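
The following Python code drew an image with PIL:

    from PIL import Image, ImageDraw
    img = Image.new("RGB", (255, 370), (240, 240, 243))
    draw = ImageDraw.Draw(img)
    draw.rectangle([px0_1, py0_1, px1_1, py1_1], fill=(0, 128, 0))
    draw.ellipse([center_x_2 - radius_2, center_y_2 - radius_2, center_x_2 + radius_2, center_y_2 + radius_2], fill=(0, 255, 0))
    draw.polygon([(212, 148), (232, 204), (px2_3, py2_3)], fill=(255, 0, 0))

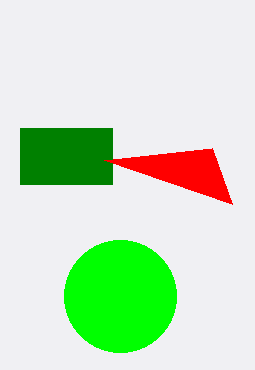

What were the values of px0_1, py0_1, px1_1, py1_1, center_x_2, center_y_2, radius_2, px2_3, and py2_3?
px0_1 = 20
py0_1 = 128
px1_1 = 112
py1_1 = 184
center_x_2 = 120
center_y_2 = 296
radius_2 = 56
px2_3 = 104
py2_3 = 160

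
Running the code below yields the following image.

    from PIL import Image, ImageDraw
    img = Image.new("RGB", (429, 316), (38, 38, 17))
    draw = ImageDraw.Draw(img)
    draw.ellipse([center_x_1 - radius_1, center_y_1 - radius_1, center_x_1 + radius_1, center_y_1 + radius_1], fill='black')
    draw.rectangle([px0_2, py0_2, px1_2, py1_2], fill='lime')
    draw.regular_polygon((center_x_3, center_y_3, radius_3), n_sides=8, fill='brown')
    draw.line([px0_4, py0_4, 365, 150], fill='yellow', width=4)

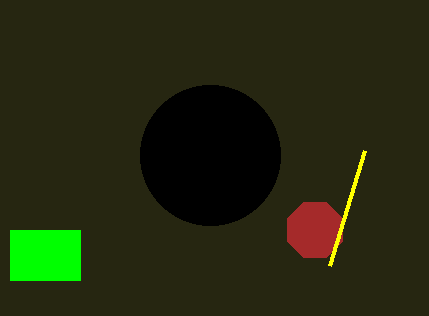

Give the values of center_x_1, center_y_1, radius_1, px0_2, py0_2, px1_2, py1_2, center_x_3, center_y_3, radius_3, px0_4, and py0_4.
center_x_1 = 210
center_y_1 = 155
radius_1 = 70
px0_2 = 10
py0_2 = 230
px1_2 = 80
py1_2 = 280
center_x_3 = 315
center_y_3 = 230
radius_3 = 30
px0_4 = 330
py0_4 = 265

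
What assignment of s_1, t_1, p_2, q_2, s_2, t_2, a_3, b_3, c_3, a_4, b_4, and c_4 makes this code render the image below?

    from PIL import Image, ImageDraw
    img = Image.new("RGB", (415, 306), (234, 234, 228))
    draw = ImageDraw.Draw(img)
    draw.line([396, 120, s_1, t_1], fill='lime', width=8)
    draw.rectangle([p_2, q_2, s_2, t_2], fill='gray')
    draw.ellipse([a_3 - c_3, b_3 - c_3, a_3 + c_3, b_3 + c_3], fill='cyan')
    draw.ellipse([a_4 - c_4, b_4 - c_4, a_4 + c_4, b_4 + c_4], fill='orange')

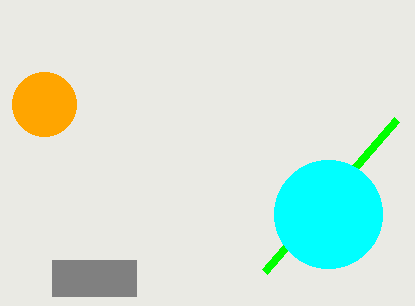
s_1 = 264
t_1 = 272
p_2 = 52
q_2 = 260
s_2 = 136
t_2 = 296
a_3 = 328
b_3 = 214
c_3 = 54
a_4 = 44
b_4 = 104
c_4 = 32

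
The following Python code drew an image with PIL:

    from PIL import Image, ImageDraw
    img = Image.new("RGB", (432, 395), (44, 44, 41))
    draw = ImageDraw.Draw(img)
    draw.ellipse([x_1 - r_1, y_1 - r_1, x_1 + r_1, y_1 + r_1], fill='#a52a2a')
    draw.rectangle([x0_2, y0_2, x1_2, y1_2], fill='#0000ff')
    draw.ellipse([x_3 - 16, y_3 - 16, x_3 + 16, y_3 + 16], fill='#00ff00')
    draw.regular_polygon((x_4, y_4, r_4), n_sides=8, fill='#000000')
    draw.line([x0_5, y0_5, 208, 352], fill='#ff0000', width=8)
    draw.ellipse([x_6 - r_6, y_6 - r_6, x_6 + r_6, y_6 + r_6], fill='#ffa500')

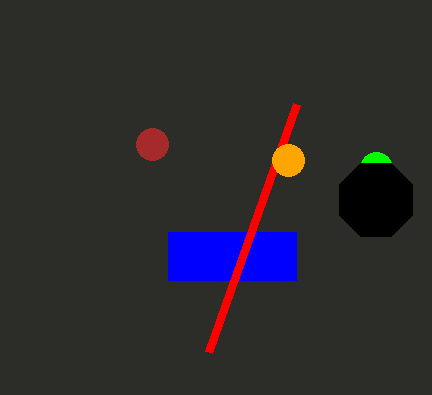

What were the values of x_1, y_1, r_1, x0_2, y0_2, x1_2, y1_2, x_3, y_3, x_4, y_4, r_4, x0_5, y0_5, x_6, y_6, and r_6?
x_1 = 152, y_1 = 144, r_1 = 16, x0_2 = 168, y0_2 = 232, x1_2 = 296, y1_2 = 280, x_3 = 376, y_3 = 168, x_4 = 376, y_4 = 200, r_4 = 40, x0_5 = 296, y0_5 = 104, x_6 = 288, y_6 = 160, r_6 = 16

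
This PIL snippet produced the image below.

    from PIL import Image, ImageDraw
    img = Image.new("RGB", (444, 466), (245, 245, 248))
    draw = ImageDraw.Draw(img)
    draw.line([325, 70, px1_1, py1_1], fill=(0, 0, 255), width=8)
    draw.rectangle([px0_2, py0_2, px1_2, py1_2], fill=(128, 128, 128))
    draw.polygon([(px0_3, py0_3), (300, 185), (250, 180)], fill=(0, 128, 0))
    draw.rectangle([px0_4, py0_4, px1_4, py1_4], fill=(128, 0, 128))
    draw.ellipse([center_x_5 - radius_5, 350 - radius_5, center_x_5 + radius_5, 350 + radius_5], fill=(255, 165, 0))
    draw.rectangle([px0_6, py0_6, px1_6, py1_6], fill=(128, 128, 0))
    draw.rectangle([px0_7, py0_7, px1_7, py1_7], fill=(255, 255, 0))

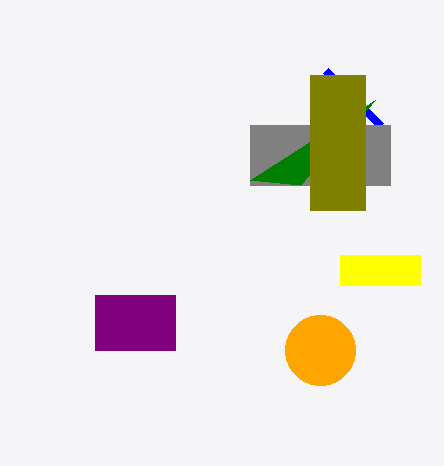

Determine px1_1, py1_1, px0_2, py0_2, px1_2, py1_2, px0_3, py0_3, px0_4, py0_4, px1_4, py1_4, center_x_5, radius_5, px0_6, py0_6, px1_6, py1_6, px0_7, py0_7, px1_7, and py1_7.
px1_1 = 380
py1_1 = 125
px0_2 = 250
py0_2 = 125
px1_2 = 390
py1_2 = 185
px0_3 = 375
py0_3 = 100
px0_4 = 95
py0_4 = 295
px1_4 = 175
py1_4 = 350
center_x_5 = 320
radius_5 = 35
px0_6 = 310
py0_6 = 75
px1_6 = 365
py1_6 = 210
px0_7 = 340
py0_7 = 255
px1_7 = 420
py1_7 = 285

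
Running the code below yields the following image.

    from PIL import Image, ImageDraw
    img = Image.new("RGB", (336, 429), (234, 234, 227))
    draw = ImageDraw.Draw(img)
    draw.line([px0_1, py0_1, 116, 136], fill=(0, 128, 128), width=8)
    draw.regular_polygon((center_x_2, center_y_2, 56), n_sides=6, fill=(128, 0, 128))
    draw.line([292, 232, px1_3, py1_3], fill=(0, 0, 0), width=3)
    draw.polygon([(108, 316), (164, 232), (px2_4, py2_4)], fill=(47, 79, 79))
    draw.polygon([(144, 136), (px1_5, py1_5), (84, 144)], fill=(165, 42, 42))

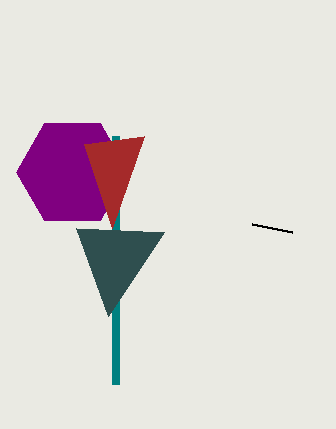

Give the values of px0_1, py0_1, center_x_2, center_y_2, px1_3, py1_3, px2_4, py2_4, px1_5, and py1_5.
px0_1 = 116; py0_1 = 384; center_x_2 = 72; center_y_2 = 172; px1_3 = 252; py1_3 = 224; px2_4 = 76; py2_4 = 228; px1_5 = 112; py1_5 = 228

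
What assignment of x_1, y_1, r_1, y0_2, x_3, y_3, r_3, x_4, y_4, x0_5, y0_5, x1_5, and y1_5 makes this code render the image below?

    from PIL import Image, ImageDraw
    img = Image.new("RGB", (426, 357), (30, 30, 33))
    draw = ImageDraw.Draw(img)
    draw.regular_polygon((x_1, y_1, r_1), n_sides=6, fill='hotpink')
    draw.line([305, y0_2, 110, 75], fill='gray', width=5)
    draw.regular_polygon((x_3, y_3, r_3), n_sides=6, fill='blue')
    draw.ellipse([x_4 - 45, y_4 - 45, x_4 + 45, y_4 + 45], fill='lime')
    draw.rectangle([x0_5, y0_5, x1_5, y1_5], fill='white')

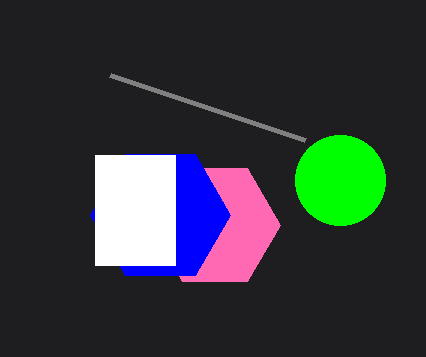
x_1 = 215; y_1 = 225; r_1 = 65; y0_2 = 140; x_3 = 160; y_3 = 215; r_3 = 70; x_4 = 340; y_4 = 180; x0_5 = 95; y0_5 = 155; x1_5 = 175; y1_5 = 265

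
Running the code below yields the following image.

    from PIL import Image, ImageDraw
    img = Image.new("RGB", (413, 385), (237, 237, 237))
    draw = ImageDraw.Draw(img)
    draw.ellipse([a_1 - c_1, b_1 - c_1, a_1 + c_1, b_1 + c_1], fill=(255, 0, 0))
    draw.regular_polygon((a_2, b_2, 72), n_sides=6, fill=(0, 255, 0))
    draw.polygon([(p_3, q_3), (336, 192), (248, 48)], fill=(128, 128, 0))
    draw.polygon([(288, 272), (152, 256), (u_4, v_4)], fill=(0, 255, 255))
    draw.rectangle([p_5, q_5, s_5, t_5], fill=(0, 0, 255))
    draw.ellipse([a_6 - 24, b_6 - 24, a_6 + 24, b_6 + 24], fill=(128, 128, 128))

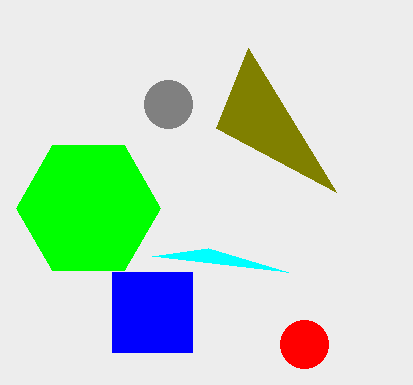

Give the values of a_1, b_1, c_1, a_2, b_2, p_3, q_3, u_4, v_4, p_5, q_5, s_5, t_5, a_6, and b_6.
a_1 = 304
b_1 = 344
c_1 = 24
a_2 = 88
b_2 = 208
p_3 = 216
q_3 = 128
u_4 = 208
v_4 = 248
p_5 = 112
q_5 = 272
s_5 = 192
t_5 = 352
a_6 = 168
b_6 = 104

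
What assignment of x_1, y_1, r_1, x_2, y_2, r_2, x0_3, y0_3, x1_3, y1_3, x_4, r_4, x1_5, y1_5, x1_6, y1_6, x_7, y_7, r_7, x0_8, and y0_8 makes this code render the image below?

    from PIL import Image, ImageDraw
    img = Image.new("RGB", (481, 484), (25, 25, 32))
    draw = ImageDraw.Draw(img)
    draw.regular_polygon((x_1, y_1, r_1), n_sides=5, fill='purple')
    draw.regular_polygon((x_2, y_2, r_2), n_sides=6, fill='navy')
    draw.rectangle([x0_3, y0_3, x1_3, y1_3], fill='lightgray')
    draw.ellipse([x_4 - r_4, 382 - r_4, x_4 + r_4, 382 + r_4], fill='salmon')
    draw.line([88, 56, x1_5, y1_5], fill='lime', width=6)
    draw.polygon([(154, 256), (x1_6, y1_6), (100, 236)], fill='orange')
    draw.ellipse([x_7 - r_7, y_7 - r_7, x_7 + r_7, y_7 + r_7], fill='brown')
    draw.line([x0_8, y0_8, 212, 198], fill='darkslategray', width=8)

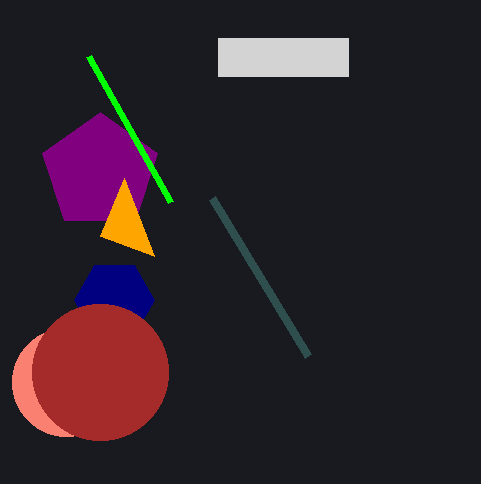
x_1 = 100
y_1 = 172
r_1 = 60
x_2 = 114
y_2 = 300
r_2 = 40
x0_3 = 218
y0_3 = 38
x1_3 = 348
y1_3 = 76
x_4 = 66
r_4 = 54
x1_5 = 170
y1_5 = 202
x1_6 = 124
y1_6 = 178
x_7 = 100
y_7 = 372
r_7 = 68
x0_8 = 308
y0_8 = 356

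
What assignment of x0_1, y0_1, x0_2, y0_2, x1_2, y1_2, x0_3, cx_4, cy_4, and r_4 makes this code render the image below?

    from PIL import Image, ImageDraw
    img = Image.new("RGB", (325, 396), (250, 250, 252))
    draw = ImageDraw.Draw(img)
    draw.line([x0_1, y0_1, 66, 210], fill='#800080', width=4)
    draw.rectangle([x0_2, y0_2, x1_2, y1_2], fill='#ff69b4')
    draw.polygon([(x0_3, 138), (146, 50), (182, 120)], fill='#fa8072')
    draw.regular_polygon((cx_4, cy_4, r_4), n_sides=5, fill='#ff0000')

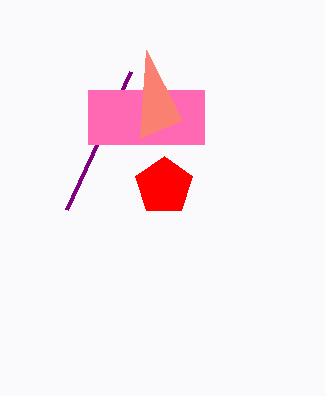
x0_1 = 130
y0_1 = 72
x0_2 = 88
y0_2 = 90
x1_2 = 204
y1_2 = 144
x0_3 = 140
cx_4 = 164
cy_4 = 186
r_4 = 30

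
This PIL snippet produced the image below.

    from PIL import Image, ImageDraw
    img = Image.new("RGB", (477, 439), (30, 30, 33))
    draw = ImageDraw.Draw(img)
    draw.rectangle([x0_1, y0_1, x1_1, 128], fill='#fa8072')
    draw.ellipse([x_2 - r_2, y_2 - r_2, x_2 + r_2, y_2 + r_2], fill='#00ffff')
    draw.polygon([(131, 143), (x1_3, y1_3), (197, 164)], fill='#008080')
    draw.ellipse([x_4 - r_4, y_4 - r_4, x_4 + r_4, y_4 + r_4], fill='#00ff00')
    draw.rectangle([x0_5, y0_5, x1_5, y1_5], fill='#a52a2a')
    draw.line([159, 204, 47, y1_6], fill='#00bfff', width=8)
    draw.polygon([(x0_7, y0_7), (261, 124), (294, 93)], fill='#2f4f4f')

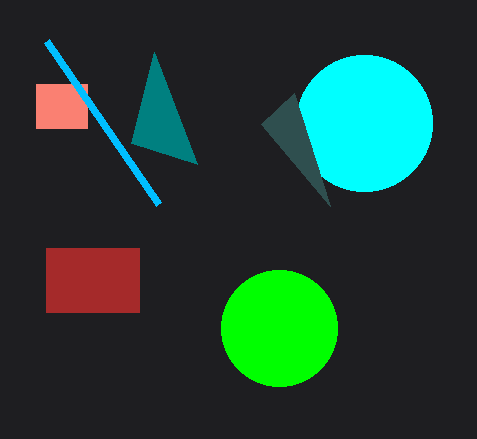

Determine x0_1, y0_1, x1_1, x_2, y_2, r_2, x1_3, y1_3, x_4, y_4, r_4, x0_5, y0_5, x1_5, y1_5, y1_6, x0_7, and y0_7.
x0_1 = 36
y0_1 = 84
x1_1 = 87
x_2 = 364
y_2 = 123
r_2 = 68
x1_3 = 154
y1_3 = 52
x_4 = 279
y_4 = 328
r_4 = 58
x0_5 = 46
y0_5 = 248
x1_5 = 139
y1_5 = 312
y1_6 = 41
x0_7 = 330
y0_7 = 206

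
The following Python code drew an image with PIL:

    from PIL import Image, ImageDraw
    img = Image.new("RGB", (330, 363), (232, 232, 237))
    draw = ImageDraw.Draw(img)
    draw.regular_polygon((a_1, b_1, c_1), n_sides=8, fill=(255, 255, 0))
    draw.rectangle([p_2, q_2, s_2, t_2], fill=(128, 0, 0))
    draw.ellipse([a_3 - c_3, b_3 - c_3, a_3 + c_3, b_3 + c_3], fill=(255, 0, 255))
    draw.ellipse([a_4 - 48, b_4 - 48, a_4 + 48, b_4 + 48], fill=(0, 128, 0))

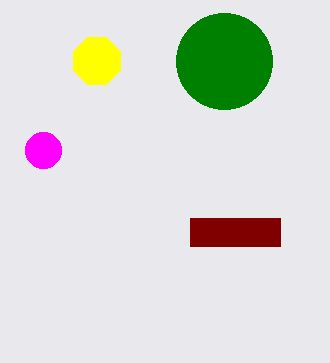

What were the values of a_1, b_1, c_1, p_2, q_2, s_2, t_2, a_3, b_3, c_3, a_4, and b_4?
a_1 = 97, b_1 = 61, c_1 = 25, p_2 = 190, q_2 = 218, s_2 = 280, t_2 = 246, a_3 = 43, b_3 = 150, c_3 = 18, a_4 = 224, b_4 = 61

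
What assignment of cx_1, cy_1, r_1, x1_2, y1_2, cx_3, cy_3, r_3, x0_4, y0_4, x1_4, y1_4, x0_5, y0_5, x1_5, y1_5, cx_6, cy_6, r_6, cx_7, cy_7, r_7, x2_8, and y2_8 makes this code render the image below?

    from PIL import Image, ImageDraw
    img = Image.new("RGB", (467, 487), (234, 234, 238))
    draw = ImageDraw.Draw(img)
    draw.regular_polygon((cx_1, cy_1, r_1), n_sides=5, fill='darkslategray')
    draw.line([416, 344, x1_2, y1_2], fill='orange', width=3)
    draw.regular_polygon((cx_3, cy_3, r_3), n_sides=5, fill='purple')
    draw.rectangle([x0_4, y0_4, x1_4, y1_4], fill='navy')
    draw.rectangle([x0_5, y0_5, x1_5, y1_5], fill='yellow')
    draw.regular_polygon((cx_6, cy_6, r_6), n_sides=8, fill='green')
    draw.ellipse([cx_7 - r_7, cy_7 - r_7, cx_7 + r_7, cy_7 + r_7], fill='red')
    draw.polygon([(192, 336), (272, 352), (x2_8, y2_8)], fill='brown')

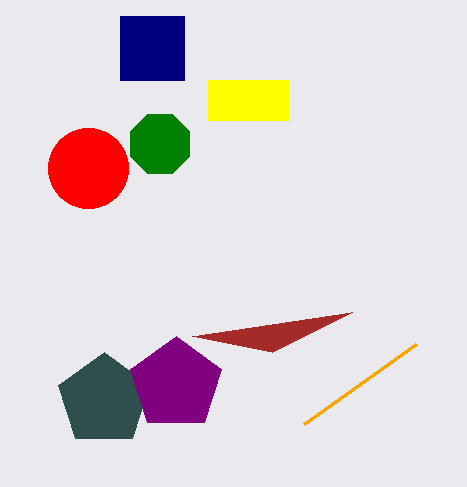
cx_1 = 104, cy_1 = 400, r_1 = 48, x1_2 = 304, y1_2 = 424, cx_3 = 176, cy_3 = 384, r_3 = 48, x0_4 = 120, y0_4 = 16, x1_4 = 184, y1_4 = 80, x0_5 = 208, y0_5 = 80, x1_5 = 288, y1_5 = 120, cx_6 = 160, cy_6 = 144, r_6 = 32, cx_7 = 88, cy_7 = 168, r_7 = 40, x2_8 = 352, y2_8 = 312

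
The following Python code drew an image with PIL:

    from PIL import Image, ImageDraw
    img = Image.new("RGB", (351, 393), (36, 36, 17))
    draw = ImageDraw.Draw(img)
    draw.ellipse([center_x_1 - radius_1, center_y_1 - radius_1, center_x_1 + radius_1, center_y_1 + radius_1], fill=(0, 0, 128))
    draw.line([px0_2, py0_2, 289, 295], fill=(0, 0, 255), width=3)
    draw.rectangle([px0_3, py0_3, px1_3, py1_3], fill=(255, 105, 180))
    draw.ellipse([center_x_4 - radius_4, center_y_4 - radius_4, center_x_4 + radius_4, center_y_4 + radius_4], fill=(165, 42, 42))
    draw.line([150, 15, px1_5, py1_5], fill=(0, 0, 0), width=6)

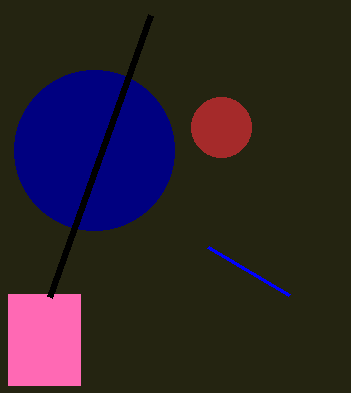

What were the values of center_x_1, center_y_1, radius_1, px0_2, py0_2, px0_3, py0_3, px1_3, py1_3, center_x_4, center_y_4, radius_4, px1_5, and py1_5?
center_x_1 = 94; center_y_1 = 150; radius_1 = 80; px0_2 = 208; py0_2 = 247; px0_3 = 8; py0_3 = 294; px1_3 = 80; py1_3 = 385; center_x_4 = 221; center_y_4 = 127; radius_4 = 30; px1_5 = 49; py1_5 = 297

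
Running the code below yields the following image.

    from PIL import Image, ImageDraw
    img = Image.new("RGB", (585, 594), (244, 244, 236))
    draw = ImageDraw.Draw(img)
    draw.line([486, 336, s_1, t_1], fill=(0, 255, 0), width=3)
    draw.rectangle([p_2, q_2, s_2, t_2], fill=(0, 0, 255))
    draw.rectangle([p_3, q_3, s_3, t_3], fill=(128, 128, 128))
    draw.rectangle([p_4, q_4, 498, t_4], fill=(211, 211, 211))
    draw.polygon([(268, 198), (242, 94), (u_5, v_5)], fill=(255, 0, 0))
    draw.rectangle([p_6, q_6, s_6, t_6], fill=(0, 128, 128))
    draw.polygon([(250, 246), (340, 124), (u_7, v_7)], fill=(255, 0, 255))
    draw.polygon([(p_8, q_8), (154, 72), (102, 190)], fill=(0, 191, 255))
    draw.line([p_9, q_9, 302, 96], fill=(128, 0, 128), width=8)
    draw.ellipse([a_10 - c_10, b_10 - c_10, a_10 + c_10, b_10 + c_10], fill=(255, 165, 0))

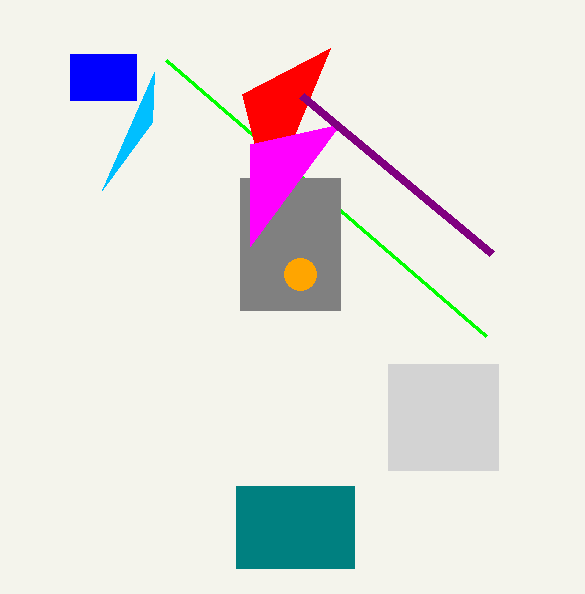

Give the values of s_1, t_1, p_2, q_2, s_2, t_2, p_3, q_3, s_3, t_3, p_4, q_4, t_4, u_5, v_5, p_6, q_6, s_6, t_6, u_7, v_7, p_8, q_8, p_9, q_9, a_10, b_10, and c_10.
s_1 = 166, t_1 = 60, p_2 = 70, q_2 = 54, s_2 = 136, t_2 = 100, p_3 = 240, q_3 = 178, s_3 = 340, t_3 = 310, p_4 = 388, q_4 = 364, t_4 = 470, u_5 = 330, v_5 = 48, p_6 = 236, q_6 = 486, s_6 = 354, t_6 = 568, u_7 = 250, v_7 = 144, p_8 = 152, q_8 = 122, p_9 = 492, q_9 = 254, a_10 = 300, b_10 = 274, c_10 = 16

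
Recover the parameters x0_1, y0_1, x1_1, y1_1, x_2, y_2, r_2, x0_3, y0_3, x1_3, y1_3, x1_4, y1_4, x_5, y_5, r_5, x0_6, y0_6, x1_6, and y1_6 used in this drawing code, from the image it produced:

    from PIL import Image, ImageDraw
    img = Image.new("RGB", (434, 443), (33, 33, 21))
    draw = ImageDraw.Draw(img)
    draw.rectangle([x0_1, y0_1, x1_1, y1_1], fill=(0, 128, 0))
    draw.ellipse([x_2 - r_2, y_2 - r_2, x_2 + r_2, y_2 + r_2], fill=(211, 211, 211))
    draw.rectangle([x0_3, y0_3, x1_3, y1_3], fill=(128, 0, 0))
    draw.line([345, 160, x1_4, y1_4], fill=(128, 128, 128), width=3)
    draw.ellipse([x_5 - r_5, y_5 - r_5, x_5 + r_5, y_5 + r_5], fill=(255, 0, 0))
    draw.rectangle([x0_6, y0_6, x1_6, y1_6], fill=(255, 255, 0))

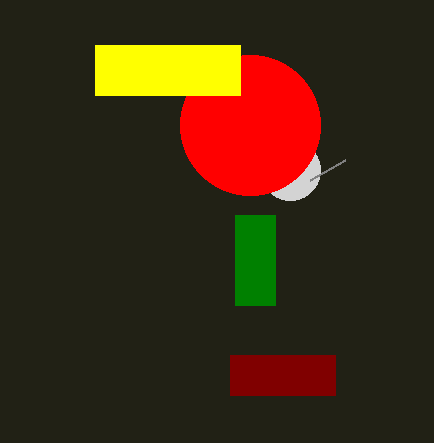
x0_1 = 235
y0_1 = 215
x1_1 = 275
y1_1 = 305
x_2 = 290
y_2 = 170
r_2 = 30
x0_3 = 230
y0_3 = 355
x1_3 = 335
y1_3 = 395
x1_4 = 310
y1_4 = 180
x_5 = 250
y_5 = 125
r_5 = 70
x0_6 = 95
y0_6 = 45
x1_6 = 240
y1_6 = 95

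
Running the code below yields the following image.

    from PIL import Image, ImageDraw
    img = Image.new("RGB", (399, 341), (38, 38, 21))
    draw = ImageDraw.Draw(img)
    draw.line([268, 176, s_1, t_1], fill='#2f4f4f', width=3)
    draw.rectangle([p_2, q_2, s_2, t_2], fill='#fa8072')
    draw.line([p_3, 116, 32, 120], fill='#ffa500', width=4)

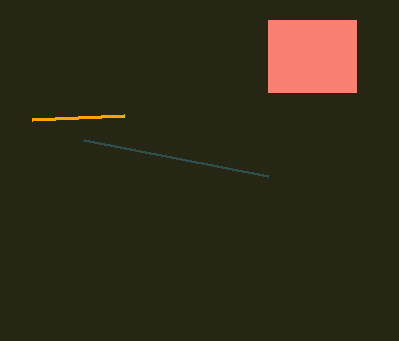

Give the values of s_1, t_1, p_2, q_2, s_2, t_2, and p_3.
s_1 = 84; t_1 = 140; p_2 = 268; q_2 = 20; s_2 = 356; t_2 = 92; p_3 = 124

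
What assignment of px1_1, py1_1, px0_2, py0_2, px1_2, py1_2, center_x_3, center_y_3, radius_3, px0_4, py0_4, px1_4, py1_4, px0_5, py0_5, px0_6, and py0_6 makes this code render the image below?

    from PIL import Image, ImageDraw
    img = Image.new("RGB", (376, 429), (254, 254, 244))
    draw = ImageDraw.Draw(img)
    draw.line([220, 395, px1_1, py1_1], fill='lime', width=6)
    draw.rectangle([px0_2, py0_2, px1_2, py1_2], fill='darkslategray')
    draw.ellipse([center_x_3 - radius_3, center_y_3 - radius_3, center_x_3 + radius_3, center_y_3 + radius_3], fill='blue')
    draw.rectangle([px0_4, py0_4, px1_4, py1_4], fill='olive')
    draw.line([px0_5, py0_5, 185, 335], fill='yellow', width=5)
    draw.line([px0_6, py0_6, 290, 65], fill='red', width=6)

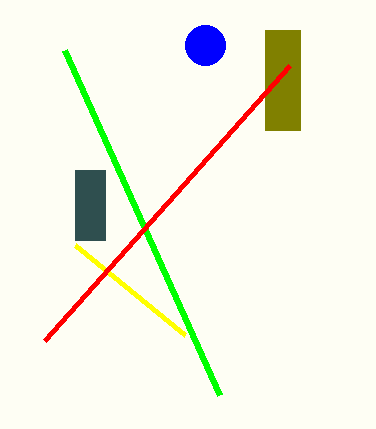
px1_1 = 65
py1_1 = 50
px0_2 = 75
py0_2 = 170
px1_2 = 105
py1_2 = 240
center_x_3 = 205
center_y_3 = 45
radius_3 = 20
px0_4 = 265
py0_4 = 30
px1_4 = 300
py1_4 = 130
px0_5 = 75
py0_5 = 245
px0_6 = 45
py0_6 = 340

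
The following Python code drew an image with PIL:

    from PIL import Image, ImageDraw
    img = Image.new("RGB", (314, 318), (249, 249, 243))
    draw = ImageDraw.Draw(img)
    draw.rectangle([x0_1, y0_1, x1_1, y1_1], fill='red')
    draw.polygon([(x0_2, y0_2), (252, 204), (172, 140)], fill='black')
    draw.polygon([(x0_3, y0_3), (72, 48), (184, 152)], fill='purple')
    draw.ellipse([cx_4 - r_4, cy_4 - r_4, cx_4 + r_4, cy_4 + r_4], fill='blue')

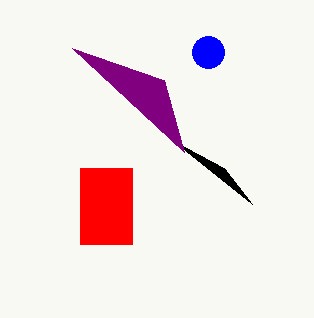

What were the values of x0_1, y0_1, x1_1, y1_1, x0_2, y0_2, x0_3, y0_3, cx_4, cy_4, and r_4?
x0_1 = 80
y0_1 = 168
x1_1 = 132
y1_1 = 244
x0_2 = 224
y0_2 = 168
x0_3 = 164
y0_3 = 80
cx_4 = 208
cy_4 = 52
r_4 = 16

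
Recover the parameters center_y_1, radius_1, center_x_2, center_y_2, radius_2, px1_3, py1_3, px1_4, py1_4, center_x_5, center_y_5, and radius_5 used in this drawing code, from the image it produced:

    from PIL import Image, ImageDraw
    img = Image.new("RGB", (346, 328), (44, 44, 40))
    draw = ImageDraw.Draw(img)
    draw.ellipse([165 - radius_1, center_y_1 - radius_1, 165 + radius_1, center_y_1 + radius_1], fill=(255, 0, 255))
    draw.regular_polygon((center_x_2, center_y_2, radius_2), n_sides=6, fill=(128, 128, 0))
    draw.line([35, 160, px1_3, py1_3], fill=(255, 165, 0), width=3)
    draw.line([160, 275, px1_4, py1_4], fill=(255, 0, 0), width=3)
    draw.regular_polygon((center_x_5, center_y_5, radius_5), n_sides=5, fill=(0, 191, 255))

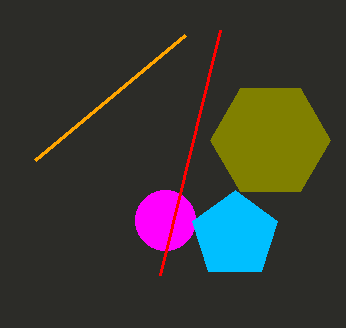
center_y_1 = 220; radius_1 = 30; center_x_2 = 270; center_y_2 = 140; radius_2 = 60; px1_3 = 185; py1_3 = 35; px1_4 = 220; py1_4 = 30; center_x_5 = 235; center_y_5 = 235; radius_5 = 45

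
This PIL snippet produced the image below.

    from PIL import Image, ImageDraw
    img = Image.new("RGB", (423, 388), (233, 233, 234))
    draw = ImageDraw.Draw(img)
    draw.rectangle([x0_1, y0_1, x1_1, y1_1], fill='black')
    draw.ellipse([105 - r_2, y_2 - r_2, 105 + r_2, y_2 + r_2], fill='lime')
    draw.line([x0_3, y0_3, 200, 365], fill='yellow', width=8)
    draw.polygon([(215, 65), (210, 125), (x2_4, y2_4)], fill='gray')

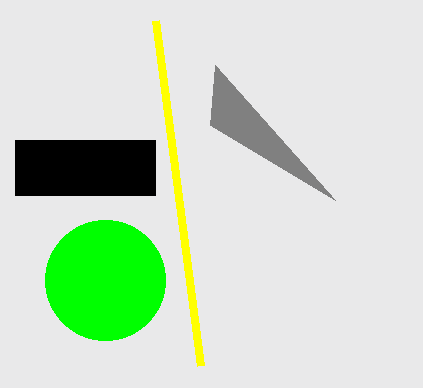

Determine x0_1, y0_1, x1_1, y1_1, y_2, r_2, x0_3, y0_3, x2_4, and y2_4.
x0_1 = 15, y0_1 = 140, x1_1 = 155, y1_1 = 195, y_2 = 280, r_2 = 60, x0_3 = 155, y0_3 = 20, x2_4 = 335, y2_4 = 200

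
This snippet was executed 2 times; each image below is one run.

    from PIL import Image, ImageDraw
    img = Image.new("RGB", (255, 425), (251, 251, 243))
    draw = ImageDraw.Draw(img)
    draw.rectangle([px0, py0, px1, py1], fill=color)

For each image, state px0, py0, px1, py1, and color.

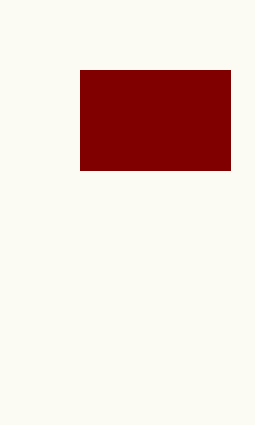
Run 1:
px0 = 80; py0 = 70; px1 = 230; py1 = 170; color = 'maroon'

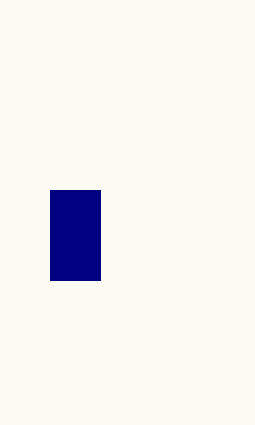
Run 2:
px0 = 50, py0 = 190, px1 = 100, py1 = 280, color = 'navy'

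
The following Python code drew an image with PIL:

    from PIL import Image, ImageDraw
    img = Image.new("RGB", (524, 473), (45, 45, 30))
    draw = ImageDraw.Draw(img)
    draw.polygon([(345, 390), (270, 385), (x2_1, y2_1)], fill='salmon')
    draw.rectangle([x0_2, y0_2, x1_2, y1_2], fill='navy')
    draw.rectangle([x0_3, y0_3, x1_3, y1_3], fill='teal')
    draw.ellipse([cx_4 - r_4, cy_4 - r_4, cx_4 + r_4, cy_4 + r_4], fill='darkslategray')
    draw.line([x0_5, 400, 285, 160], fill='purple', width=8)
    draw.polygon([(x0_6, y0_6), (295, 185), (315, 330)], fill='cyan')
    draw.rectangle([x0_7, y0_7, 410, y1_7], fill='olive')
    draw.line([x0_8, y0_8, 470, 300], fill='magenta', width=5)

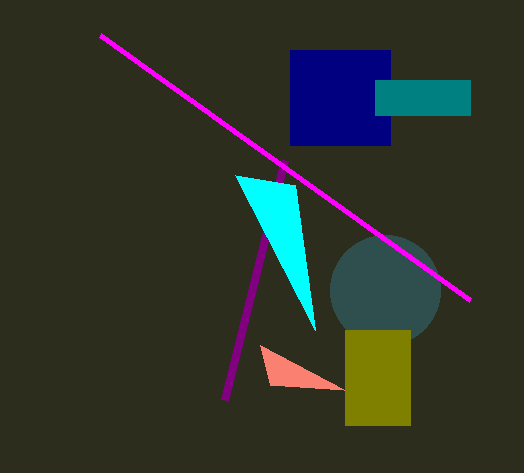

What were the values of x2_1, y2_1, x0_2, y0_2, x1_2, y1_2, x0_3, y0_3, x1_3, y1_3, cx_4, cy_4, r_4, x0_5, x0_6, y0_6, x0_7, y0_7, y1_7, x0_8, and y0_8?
x2_1 = 260
y2_1 = 345
x0_2 = 290
y0_2 = 50
x1_2 = 390
y1_2 = 145
x0_3 = 375
y0_3 = 80
x1_3 = 470
y1_3 = 115
cx_4 = 385
cy_4 = 290
r_4 = 55
x0_5 = 225
x0_6 = 235
y0_6 = 175
x0_7 = 345
y0_7 = 330
y1_7 = 425
x0_8 = 100
y0_8 = 35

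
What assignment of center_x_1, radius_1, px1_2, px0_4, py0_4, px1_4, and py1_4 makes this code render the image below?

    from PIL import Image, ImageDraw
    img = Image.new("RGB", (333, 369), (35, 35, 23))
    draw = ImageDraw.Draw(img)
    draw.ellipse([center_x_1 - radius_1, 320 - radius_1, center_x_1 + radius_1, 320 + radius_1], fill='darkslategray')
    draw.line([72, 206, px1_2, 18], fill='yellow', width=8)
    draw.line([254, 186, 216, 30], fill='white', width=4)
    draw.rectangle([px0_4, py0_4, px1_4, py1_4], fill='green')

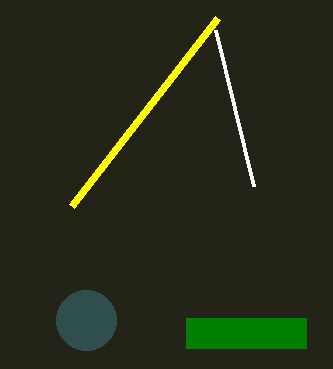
center_x_1 = 86
radius_1 = 30
px1_2 = 218
px0_4 = 186
py0_4 = 318
px1_4 = 306
py1_4 = 348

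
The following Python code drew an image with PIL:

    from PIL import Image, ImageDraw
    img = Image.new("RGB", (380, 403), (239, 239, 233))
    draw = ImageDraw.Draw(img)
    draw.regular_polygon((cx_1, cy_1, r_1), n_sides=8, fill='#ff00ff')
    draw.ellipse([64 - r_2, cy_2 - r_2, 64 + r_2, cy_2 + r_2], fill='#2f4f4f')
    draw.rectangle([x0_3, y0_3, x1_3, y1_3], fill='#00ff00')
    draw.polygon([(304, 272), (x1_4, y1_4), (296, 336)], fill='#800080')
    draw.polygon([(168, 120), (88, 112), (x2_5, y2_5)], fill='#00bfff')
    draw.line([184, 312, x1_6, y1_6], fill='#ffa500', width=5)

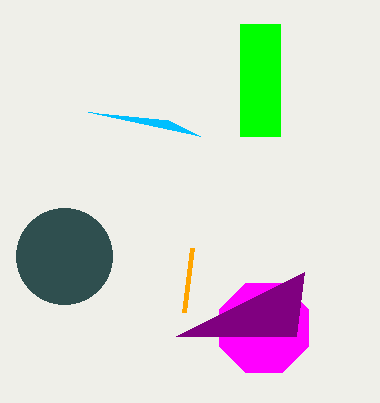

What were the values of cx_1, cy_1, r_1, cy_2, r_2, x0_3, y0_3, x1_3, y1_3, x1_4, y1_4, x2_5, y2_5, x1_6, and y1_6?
cx_1 = 264, cy_1 = 328, r_1 = 48, cy_2 = 256, r_2 = 48, x0_3 = 240, y0_3 = 24, x1_3 = 280, y1_3 = 136, x1_4 = 176, y1_4 = 336, x2_5 = 200, y2_5 = 136, x1_6 = 192, y1_6 = 248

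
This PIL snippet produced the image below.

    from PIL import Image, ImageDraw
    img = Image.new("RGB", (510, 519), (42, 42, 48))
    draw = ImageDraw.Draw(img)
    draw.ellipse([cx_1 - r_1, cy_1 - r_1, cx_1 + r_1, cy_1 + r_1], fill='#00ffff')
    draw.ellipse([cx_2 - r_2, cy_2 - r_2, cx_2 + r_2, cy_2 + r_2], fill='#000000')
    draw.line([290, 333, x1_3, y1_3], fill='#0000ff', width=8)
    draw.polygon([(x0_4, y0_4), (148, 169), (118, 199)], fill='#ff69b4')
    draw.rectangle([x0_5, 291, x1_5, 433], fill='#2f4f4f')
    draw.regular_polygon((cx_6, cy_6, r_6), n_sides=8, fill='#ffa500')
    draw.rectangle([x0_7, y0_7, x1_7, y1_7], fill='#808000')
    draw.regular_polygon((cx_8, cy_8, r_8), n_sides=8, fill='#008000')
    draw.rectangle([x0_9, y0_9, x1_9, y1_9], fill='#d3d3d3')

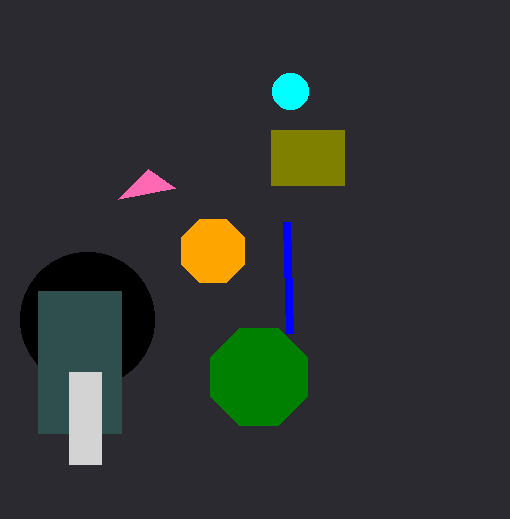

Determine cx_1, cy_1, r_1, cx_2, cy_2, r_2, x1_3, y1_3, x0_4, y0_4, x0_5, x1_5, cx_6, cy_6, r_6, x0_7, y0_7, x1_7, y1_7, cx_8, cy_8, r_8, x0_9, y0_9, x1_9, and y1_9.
cx_1 = 290, cy_1 = 91, r_1 = 18, cx_2 = 87, cy_2 = 319, r_2 = 67, x1_3 = 287, y1_3 = 222, x0_4 = 175, y0_4 = 188, x0_5 = 38, x1_5 = 121, cx_6 = 213, cy_6 = 251, r_6 = 34, x0_7 = 271, y0_7 = 130, x1_7 = 344, y1_7 = 185, cx_8 = 259, cy_8 = 377, r_8 = 52, x0_9 = 69, y0_9 = 372, x1_9 = 101, y1_9 = 464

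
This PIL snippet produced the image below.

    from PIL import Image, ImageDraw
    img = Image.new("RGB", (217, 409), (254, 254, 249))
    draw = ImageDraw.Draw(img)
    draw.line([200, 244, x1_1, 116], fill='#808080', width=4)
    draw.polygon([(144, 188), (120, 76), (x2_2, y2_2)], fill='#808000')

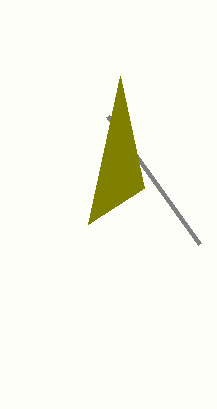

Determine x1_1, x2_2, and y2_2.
x1_1 = 108
x2_2 = 88
y2_2 = 224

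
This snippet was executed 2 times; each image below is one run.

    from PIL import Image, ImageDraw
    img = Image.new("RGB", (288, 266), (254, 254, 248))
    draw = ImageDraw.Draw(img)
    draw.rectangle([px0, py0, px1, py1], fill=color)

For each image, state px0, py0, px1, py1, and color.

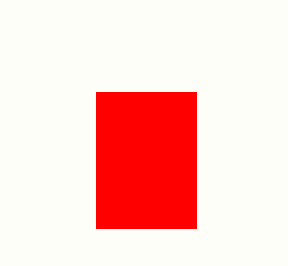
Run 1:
px0 = 96
py0 = 92
px1 = 196
py1 = 228
color = 'red'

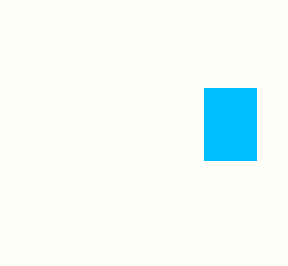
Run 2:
px0 = 204; py0 = 88; px1 = 256; py1 = 160; color = 'deepskyblue'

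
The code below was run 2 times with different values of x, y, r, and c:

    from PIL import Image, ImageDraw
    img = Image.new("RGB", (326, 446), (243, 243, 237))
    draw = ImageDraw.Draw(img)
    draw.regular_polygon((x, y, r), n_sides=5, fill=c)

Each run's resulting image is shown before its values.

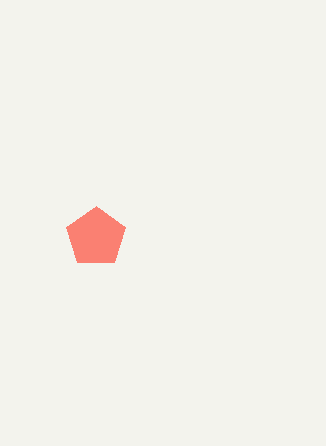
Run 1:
x = 96
y = 237
r = 31
c = 'salmon'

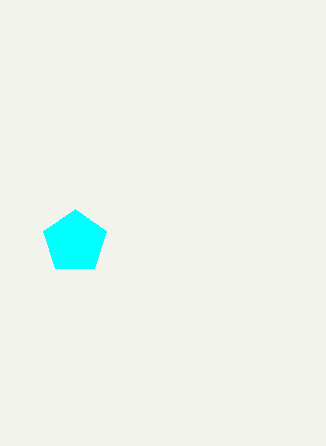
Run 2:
x = 75, y = 242, r = 33, c = 'cyan'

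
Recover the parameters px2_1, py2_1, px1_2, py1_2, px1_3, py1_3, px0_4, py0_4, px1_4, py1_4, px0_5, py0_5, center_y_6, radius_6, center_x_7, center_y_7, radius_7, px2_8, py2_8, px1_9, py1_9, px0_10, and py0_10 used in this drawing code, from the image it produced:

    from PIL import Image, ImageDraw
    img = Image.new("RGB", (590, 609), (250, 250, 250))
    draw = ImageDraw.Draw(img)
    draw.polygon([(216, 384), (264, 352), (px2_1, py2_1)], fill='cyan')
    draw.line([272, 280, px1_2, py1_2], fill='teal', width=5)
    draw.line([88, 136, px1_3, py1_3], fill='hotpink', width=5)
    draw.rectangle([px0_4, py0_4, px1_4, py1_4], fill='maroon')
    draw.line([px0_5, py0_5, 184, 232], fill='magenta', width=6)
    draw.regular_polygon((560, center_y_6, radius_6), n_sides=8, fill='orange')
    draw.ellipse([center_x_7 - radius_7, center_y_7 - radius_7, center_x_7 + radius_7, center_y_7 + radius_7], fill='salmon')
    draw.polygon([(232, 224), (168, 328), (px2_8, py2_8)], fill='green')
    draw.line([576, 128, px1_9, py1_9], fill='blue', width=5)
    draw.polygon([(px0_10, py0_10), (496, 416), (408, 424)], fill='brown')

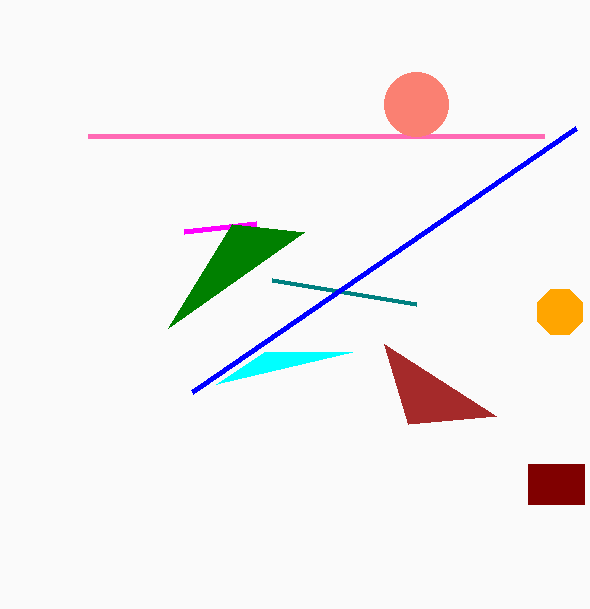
px2_1 = 352
py2_1 = 352
px1_2 = 416
py1_2 = 304
px1_3 = 544
py1_3 = 136
px0_4 = 528
py0_4 = 464
px1_4 = 584
py1_4 = 504
px0_5 = 256
py0_5 = 224
center_y_6 = 312
radius_6 = 24
center_x_7 = 416
center_y_7 = 104
radius_7 = 32
px2_8 = 304
py2_8 = 232
px1_9 = 192
py1_9 = 392
px0_10 = 384
py0_10 = 344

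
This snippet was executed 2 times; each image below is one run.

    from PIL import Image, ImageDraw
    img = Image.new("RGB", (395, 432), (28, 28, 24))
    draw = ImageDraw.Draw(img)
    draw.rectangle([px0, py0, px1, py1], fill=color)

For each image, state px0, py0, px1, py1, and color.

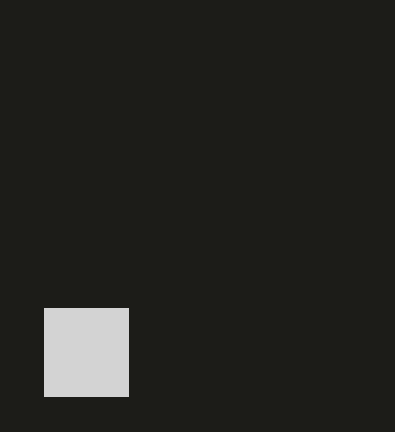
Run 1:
px0 = 44; py0 = 308; px1 = 128; py1 = 396; color = 'lightgray'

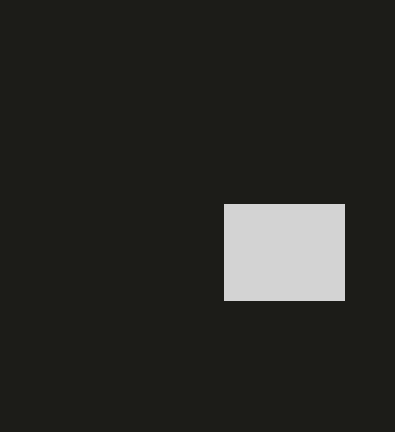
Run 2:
px0 = 224
py0 = 204
px1 = 344
py1 = 300
color = 'lightgray'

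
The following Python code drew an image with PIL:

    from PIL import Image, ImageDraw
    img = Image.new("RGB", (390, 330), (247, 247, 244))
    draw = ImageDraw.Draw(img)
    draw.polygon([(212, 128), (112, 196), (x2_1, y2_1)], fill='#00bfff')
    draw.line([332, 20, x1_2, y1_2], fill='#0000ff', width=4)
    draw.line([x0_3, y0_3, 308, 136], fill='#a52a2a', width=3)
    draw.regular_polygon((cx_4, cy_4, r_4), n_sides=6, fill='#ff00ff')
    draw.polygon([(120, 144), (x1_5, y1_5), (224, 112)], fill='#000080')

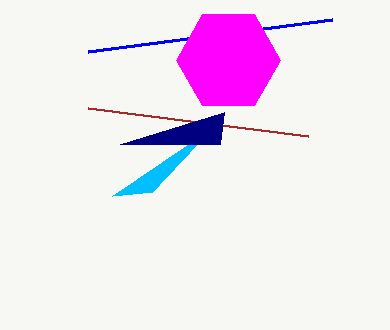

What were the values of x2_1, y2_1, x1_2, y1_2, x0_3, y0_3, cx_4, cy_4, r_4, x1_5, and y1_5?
x2_1 = 152, y2_1 = 192, x1_2 = 88, y1_2 = 52, x0_3 = 88, y0_3 = 108, cx_4 = 228, cy_4 = 60, r_4 = 52, x1_5 = 220, y1_5 = 144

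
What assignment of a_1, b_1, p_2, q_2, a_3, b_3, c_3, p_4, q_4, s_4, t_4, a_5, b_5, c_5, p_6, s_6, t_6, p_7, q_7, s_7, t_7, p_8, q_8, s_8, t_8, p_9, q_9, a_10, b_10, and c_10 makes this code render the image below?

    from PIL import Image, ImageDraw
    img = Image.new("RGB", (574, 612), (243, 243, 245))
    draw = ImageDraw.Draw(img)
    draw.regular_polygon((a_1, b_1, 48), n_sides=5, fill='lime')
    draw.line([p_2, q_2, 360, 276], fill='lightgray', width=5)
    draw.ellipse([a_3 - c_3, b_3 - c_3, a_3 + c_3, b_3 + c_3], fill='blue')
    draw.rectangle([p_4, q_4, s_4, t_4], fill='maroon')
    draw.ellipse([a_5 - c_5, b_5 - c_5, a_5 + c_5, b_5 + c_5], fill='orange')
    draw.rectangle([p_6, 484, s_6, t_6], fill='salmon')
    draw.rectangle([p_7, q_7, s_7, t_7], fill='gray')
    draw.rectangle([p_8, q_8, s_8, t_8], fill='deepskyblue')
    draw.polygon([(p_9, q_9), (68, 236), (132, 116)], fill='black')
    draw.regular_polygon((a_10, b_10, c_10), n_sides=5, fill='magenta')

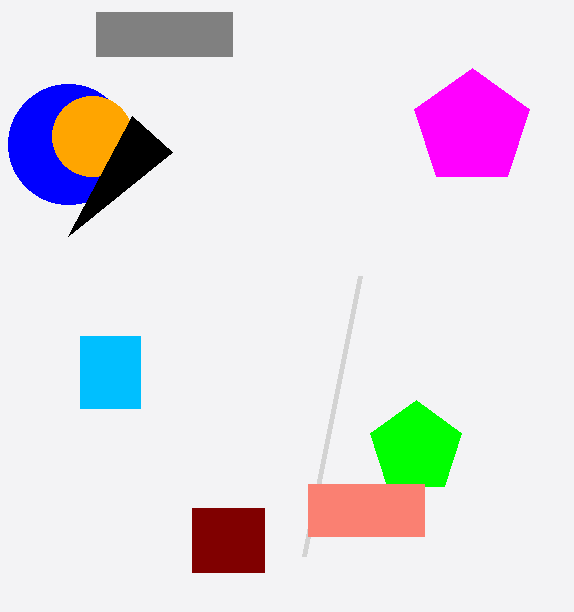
a_1 = 416
b_1 = 448
p_2 = 304
q_2 = 556
a_3 = 68
b_3 = 144
c_3 = 60
p_4 = 192
q_4 = 508
s_4 = 264
t_4 = 572
a_5 = 92
b_5 = 136
c_5 = 40
p_6 = 308
s_6 = 424
t_6 = 536
p_7 = 96
q_7 = 12
s_7 = 232
t_7 = 56
p_8 = 80
q_8 = 336
s_8 = 140
t_8 = 408
p_9 = 172
q_9 = 152
a_10 = 472
b_10 = 128
c_10 = 60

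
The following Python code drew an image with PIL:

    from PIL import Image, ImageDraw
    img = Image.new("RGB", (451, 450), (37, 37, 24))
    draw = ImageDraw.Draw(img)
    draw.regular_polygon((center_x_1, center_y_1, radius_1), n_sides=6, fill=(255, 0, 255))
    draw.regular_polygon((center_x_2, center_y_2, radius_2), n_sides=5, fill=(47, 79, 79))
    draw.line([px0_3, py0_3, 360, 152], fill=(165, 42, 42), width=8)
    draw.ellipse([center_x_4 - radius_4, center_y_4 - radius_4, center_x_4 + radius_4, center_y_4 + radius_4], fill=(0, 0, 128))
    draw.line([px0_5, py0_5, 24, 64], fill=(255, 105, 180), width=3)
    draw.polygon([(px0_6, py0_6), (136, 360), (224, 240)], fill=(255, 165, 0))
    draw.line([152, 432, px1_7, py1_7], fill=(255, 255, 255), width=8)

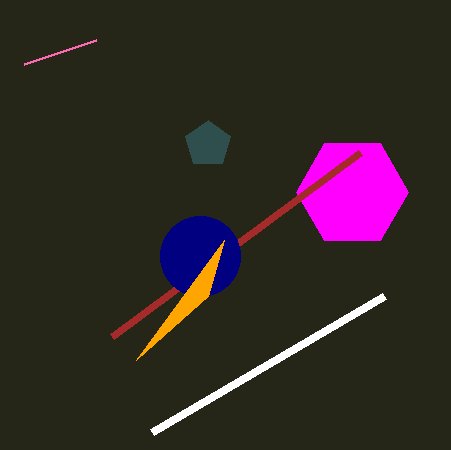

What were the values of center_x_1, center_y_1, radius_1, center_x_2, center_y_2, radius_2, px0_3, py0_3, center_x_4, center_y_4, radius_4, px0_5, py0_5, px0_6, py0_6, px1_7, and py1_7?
center_x_1 = 352
center_y_1 = 192
radius_1 = 56
center_x_2 = 208
center_y_2 = 144
radius_2 = 24
px0_3 = 112
py0_3 = 336
center_x_4 = 200
center_y_4 = 256
radius_4 = 40
px0_5 = 96
py0_5 = 40
px0_6 = 208
py0_6 = 296
px1_7 = 384
py1_7 = 296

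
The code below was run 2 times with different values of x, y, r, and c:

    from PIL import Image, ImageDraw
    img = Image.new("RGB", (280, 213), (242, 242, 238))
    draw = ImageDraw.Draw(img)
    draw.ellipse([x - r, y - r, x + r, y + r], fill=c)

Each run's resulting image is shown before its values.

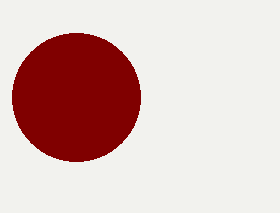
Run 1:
x = 76, y = 97, r = 64, c = 'maroon'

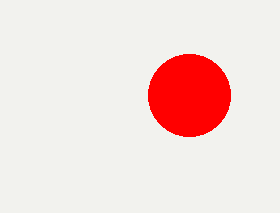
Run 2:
x = 189, y = 95, r = 41, c = 'red'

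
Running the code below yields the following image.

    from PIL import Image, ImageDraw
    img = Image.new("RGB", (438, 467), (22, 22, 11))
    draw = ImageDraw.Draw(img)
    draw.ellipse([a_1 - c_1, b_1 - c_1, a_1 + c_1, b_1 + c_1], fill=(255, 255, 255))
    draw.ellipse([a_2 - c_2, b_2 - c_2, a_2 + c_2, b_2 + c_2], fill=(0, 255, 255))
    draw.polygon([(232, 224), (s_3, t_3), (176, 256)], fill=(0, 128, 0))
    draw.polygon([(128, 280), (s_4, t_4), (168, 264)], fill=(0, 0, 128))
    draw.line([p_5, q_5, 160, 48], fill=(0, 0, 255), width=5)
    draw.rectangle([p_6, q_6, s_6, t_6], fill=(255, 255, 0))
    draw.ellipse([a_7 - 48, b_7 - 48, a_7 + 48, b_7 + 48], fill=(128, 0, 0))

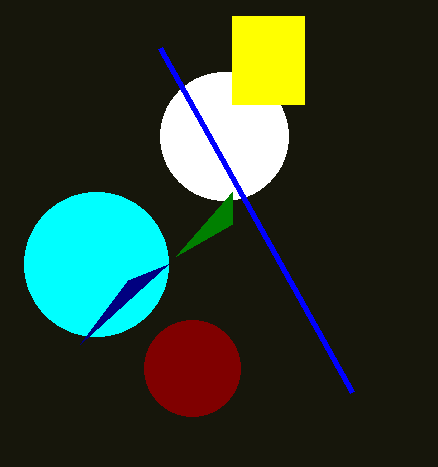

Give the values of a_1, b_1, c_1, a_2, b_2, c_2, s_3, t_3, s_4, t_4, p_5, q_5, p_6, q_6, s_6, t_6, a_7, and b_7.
a_1 = 224; b_1 = 136; c_1 = 64; a_2 = 96; b_2 = 264; c_2 = 72; s_3 = 232; t_3 = 192; s_4 = 80; t_4 = 344; p_5 = 352; q_5 = 392; p_6 = 232; q_6 = 16; s_6 = 304; t_6 = 104; a_7 = 192; b_7 = 368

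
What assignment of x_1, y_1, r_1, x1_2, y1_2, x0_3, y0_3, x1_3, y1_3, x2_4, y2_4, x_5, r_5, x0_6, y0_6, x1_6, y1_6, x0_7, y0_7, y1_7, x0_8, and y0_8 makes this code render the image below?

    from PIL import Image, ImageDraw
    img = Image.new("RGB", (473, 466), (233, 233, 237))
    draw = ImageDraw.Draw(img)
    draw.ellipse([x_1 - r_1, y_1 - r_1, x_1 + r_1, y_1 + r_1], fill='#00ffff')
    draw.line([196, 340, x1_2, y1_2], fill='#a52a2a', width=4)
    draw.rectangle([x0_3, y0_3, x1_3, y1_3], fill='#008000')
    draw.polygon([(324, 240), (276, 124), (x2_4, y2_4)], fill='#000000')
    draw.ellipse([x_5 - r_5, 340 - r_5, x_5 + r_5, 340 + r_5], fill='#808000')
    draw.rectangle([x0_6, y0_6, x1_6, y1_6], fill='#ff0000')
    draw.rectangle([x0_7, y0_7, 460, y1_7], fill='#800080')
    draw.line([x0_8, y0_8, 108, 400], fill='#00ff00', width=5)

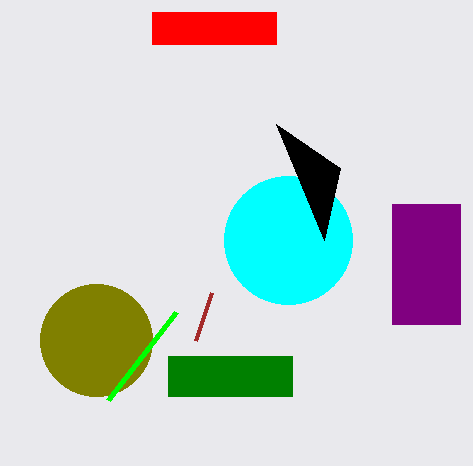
x_1 = 288; y_1 = 240; r_1 = 64; x1_2 = 212; y1_2 = 292; x0_3 = 168; y0_3 = 356; x1_3 = 292; y1_3 = 396; x2_4 = 340; y2_4 = 168; x_5 = 96; r_5 = 56; x0_6 = 152; y0_6 = 12; x1_6 = 276; y1_6 = 44; x0_7 = 392; y0_7 = 204; y1_7 = 324; x0_8 = 176; y0_8 = 312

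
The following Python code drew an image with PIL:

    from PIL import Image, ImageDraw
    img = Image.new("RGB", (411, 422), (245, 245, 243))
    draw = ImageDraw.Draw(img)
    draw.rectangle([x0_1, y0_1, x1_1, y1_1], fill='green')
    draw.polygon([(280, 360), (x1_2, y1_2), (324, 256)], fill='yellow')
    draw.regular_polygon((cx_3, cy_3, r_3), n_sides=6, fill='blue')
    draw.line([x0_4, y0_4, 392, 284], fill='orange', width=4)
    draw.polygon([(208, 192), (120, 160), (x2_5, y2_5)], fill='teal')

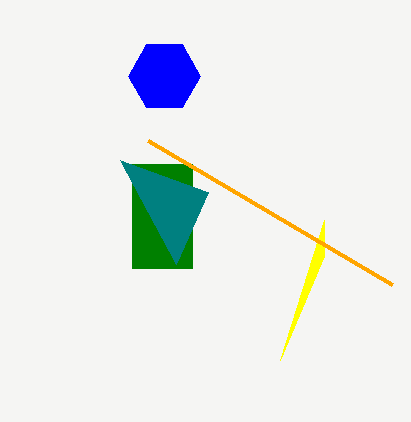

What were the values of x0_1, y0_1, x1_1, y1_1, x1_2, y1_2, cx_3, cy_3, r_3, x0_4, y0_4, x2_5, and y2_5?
x0_1 = 132; y0_1 = 164; x1_1 = 192; y1_1 = 268; x1_2 = 324; y1_2 = 220; cx_3 = 164; cy_3 = 76; r_3 = 36; x0_4 = 148; y0_4 = 140; x2_5 = 176; y2_5 = 264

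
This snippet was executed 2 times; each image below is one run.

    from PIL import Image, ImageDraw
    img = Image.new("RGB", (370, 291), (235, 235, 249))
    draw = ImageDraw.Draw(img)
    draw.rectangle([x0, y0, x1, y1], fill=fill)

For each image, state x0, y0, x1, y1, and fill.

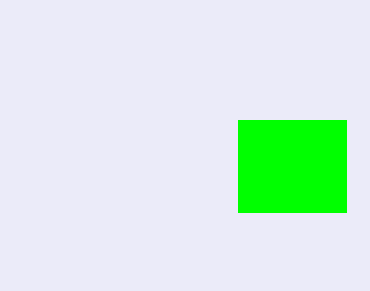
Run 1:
x0 = 238; y0 = 120; x1 = 346; y1 = 212; fill = 'lime'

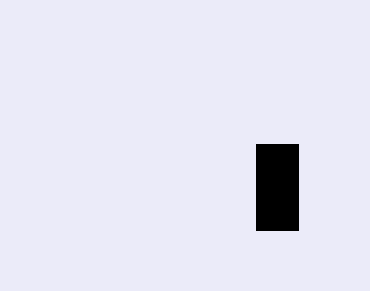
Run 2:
x0 = 256
y0 = 144
x1 = 298
y1 = 230
fill = 'black'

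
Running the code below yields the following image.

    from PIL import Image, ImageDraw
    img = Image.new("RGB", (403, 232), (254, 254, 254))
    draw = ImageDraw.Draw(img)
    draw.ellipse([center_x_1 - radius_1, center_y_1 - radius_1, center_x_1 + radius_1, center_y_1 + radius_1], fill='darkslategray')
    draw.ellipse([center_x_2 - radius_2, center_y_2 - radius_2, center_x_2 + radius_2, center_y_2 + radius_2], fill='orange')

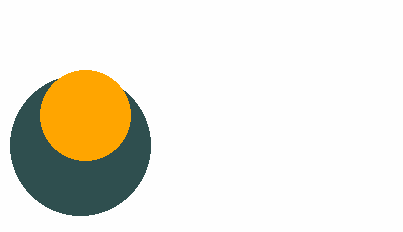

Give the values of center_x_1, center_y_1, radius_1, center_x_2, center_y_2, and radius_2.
center_x_1 = 80; center_y_1 = 145; radius_1 = 70; center_x_2 = 85; center_y_2 = 115; radius_2 = 45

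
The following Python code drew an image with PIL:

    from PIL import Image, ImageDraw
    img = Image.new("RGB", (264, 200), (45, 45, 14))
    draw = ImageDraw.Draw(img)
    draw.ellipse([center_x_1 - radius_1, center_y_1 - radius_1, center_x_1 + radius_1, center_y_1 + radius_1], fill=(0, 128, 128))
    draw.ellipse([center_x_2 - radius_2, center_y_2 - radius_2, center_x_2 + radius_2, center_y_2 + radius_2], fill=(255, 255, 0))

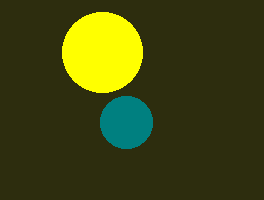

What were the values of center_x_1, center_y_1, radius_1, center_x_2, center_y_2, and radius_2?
center_x_1 = 126; center_y_1 = 122; radius_1 = 26; center_x_2 = 102; center_y_2 = 52; radius_2 = 40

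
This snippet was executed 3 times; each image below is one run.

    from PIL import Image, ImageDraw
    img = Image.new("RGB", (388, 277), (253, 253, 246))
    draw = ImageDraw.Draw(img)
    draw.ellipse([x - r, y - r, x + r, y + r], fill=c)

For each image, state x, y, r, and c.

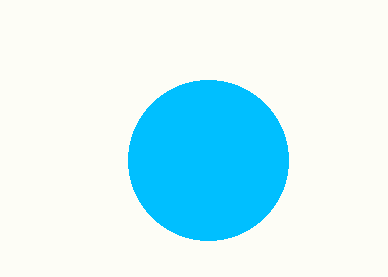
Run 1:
x = 208
y = 160
r = 80
c = 'deepskyblue'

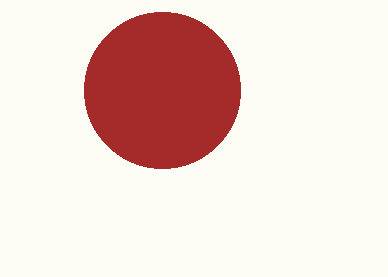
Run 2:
x = 162, y = 90, r = 78, c = 'brown'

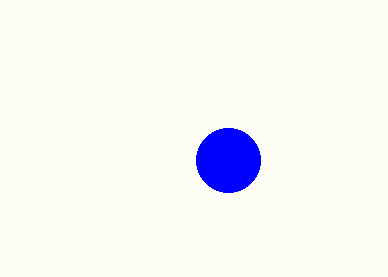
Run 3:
x = 228; y = 160; r = 32; c = 'blue'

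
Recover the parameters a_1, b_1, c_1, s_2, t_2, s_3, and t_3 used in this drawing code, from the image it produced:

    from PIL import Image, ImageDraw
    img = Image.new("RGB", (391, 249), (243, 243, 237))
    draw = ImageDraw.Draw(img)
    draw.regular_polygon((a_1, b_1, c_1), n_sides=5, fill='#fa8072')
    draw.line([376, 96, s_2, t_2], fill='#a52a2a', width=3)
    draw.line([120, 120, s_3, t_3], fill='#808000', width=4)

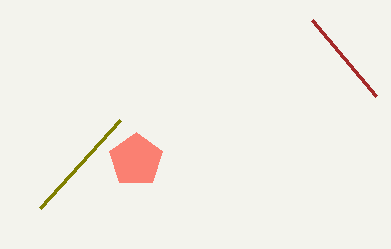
a_1 = 136, b_1 = 160, c_1 = 28, s_2 = 312, t_2 = 20, s_3 = 40, t_3 = 208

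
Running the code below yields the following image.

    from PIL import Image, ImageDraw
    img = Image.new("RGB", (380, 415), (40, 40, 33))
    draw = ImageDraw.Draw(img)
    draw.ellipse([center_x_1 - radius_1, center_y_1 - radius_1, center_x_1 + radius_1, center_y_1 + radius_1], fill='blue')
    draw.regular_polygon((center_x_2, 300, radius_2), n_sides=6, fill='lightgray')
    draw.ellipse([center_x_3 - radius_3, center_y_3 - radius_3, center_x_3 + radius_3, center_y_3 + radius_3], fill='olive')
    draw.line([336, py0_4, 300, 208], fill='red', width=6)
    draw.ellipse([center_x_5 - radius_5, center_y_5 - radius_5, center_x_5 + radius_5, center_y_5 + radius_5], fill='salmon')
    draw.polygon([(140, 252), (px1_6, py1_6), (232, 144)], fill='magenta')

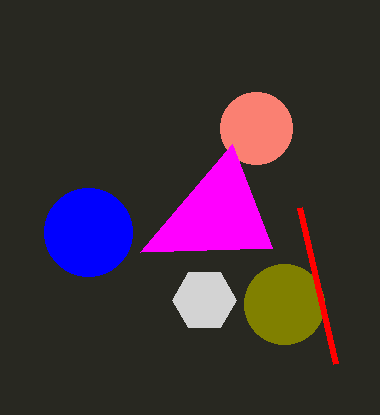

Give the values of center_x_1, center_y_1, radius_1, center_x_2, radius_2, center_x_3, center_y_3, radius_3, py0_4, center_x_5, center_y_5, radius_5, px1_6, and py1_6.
center_x_1 = 88
center_y_1 = 232
radius_1 = 44
center_x_2 = 204
radius_2 = 32
center_x_3 = 284
center_y_3 = 304
radius_3 = 40
py0_4 = 364
center_x_5 = 256
center_y_5 = 128
radius_5 = 36
px1_6 = 272
py1_6 = 248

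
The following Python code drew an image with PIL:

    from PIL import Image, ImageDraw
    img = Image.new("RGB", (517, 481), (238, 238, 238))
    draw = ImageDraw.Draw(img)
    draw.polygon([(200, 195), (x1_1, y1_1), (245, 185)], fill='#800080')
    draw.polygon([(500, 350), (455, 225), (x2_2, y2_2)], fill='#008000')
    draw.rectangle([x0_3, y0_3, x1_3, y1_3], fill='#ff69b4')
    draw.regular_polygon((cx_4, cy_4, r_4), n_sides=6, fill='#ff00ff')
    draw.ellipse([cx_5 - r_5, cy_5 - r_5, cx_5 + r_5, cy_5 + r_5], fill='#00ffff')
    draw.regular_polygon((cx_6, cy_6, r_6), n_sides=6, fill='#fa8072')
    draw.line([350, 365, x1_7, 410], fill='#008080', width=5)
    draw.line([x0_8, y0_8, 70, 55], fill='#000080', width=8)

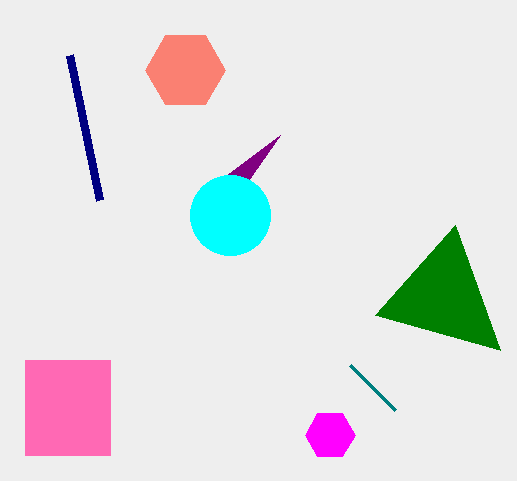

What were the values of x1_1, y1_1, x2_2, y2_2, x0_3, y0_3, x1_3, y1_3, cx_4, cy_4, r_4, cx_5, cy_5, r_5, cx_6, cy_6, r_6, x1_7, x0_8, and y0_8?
x1_1 = 280, y1_1 = 135, x2_2 = 375, y2_2 = 315, x0_3 = 25, y0_3 = 360, x1_3 = 110, y1_3 = 455, cx_4 = 330, cy_4 = 435, r_4 = 25, cx_5 = 230, cy_5 = 215, r_5 = 40, cx_6 = 185, cy_6 = 70, r_6 = 40, x1_7 = 395, x0_8 = 100, y0_8 = 200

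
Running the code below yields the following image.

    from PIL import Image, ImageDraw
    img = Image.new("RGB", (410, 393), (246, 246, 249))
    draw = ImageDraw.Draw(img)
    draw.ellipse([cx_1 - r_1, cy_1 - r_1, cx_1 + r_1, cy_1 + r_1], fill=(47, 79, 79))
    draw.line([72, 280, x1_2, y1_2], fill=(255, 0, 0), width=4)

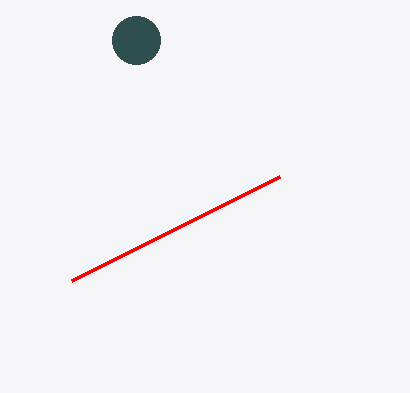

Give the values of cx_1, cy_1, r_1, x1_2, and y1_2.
cx_1 = 136
cy_1 = 40
r_1 = 24
x1_2 = 280
y1_2 = 176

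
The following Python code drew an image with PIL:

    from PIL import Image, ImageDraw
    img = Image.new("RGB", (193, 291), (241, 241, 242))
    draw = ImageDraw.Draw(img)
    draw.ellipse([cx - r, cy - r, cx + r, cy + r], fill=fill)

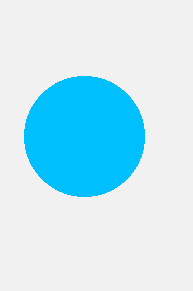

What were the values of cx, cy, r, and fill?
cx = 84, cy = 136, r = 60, fill = 'deepskyblue'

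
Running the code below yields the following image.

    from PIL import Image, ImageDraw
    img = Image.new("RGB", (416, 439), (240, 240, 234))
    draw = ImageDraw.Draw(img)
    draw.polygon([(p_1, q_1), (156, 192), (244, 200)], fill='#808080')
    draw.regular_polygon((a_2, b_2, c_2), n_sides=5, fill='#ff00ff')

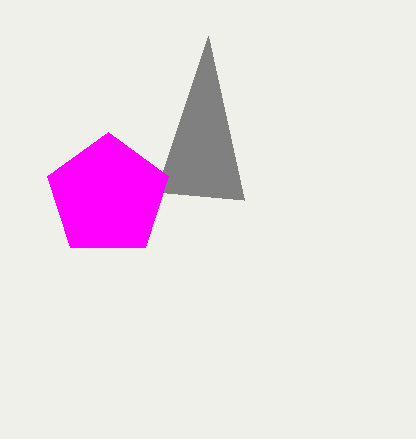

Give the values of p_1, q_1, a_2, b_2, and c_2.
p_1 = 208; q_1 = 36; a_2 = 108; b_2 = 196; c_2 = 64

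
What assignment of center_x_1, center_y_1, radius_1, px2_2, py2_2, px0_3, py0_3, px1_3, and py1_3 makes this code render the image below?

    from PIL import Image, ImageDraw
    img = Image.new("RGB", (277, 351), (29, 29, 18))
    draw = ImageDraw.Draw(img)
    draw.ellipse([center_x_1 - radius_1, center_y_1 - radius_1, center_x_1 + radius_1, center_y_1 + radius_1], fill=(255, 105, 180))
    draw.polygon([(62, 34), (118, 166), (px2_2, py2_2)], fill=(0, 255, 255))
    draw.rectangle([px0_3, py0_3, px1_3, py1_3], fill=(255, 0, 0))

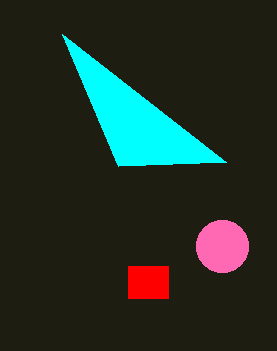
center_x_1 = 222; center_y_1 = 246; radius_1 = 26; px2_2 = 226; py2_2 = 162; px0_3 = 128; py0_3 = 266; px1_3 = 168; py1_3 = 298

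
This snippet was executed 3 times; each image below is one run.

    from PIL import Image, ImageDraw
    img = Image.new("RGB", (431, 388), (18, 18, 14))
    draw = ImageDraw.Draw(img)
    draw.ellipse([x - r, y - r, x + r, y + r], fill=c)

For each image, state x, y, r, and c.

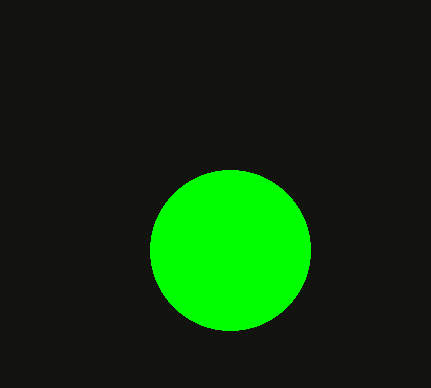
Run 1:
x = 230, y = 250, r = 80, c = 'lime'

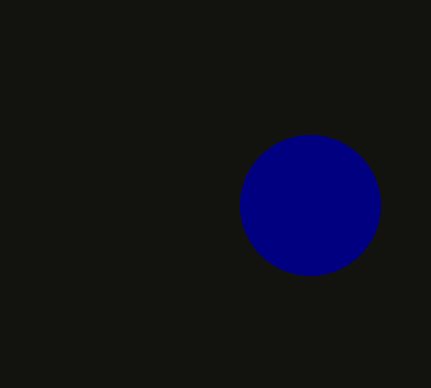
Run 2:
x = 310, y = 205, r = 70, c = 'navy'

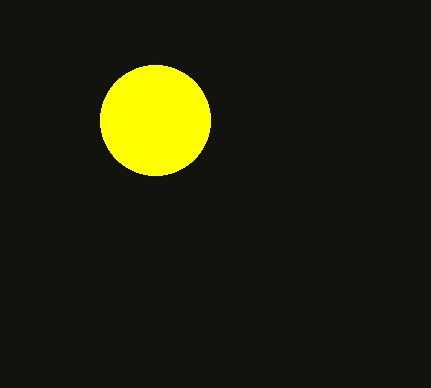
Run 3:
x = 155; y = 120; r = 55; c = 'yellow'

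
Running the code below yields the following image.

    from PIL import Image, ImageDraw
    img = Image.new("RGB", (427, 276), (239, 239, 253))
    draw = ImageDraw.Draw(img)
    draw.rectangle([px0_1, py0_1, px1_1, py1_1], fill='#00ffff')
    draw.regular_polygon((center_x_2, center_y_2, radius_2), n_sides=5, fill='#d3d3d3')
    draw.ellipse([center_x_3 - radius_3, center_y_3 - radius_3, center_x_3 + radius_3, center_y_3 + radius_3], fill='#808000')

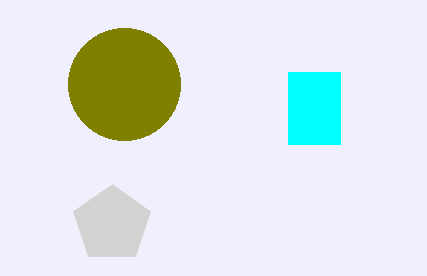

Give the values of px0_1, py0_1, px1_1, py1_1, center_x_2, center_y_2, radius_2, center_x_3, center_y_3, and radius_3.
px0_1 = 288; py0_1 = 72; px1_1 = 340; py1_1 = 144; center_x_2 = 112; center_y_2 = 224; radius_2 = 40; center_x_3 = 124; center_y_3 = 84; radius_3 = 56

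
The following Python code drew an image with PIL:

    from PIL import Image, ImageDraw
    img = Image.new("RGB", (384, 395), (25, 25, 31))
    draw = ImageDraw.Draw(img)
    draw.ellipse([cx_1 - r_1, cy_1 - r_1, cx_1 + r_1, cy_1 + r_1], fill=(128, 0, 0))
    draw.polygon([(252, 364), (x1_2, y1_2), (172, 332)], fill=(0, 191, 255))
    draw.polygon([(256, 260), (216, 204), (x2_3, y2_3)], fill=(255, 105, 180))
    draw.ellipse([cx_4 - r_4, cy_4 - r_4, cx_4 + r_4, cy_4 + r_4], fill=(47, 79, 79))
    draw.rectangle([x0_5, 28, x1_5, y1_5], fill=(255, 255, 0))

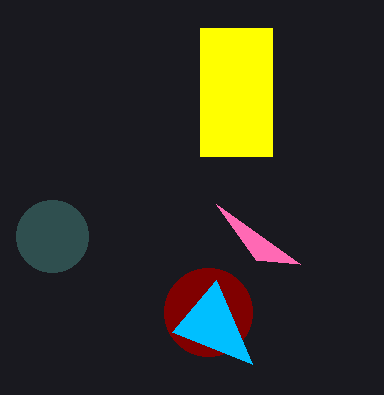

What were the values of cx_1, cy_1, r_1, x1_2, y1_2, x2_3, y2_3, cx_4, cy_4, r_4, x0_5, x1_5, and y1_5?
cx_1 = 208, cy_1 = 312, r_1 = 44, x1_2 = 216, y1_2 = 280, x2_3 = 300, y2_3 = 264, cx_4 = 52, cy_4 = 236, r_4 = 36, x0_5 = 200, x1_5 = 272, y1_5 = 156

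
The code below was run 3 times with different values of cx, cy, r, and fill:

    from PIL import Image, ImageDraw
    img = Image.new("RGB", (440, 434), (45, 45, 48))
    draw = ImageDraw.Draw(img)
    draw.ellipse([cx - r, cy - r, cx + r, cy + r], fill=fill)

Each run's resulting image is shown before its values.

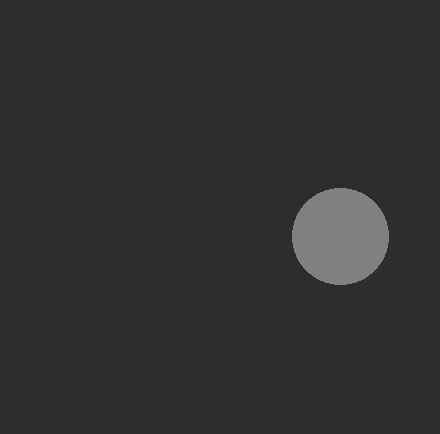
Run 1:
cx = 340, cy = 236, r = 48, fill = 'gray'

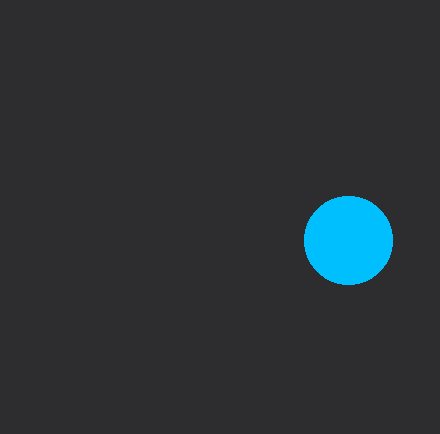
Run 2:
cx = 348
cy = 240
r = 44
fill = 'deepskyblue'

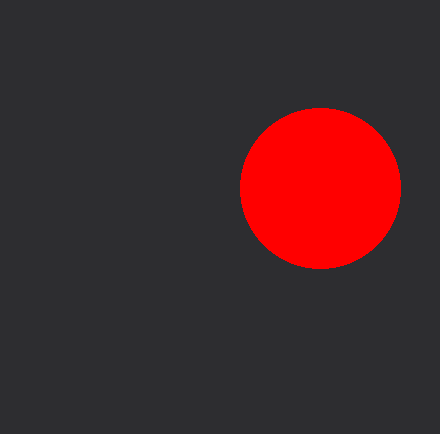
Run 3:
cx = 320
cy = 188
r = 80
fill = 'red'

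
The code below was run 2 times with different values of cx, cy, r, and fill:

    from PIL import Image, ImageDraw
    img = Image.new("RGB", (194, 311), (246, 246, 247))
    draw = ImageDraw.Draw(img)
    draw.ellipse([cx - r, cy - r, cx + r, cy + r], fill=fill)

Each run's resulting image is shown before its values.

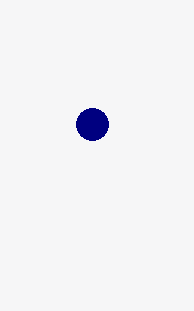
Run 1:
cx = 92; cy = 124; r = 16; fill = 'navy'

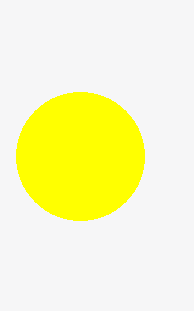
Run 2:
cx = 80; cy = 156; r = 64; fill = 'yellow'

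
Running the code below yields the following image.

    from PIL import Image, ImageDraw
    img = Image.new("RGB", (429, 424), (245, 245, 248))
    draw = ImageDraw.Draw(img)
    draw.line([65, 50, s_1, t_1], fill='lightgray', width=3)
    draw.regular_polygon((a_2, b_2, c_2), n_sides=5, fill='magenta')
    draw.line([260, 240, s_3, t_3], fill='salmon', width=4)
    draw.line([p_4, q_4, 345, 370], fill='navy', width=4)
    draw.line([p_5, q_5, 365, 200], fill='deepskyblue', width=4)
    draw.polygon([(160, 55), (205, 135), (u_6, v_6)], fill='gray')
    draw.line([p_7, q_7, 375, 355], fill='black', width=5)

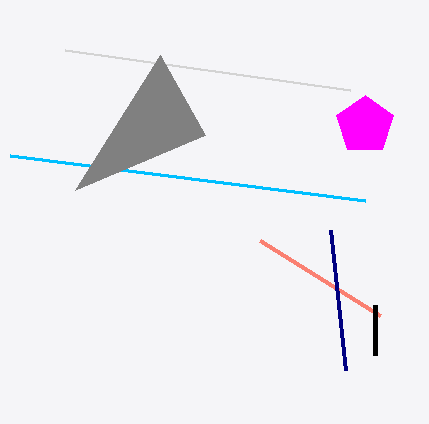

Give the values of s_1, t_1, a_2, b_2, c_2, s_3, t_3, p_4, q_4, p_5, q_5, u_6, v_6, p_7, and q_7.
s_1 = 350
t_1 = 90
a_2 = 365
b_2 = 125
c_2 = 30
s_3 = 380
t_3 = 315
p_4 = 330
q_4 = 230
p_5 = 10
q_5 = 155
u_6 = 75
v_6 = 190
p_7 = 375
q_7 = 305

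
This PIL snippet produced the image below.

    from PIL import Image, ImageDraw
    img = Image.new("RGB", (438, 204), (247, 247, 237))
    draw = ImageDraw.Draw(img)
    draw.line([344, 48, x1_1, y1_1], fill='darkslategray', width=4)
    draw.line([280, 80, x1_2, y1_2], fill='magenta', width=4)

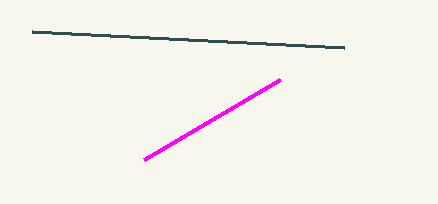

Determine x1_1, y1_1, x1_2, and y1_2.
x1_1 = 32; y1_1 = 32; x1_2 = 144; y1_2 = 160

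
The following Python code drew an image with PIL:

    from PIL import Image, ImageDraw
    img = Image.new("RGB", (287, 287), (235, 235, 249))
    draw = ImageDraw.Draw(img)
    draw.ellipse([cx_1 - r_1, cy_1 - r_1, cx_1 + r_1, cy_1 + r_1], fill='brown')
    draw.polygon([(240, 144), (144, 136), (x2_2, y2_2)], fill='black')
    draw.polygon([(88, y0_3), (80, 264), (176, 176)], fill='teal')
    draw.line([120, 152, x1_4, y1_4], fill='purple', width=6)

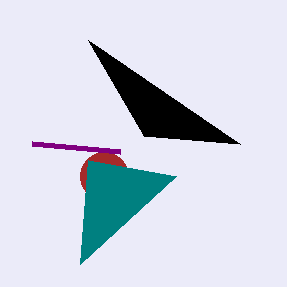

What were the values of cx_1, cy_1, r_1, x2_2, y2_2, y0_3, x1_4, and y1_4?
cx_1 = 104, cy_1 = 176, r_1 = 24, x2_2 = 88, y2_2 = 40, y0_3 = 160, x1_4 = 32, y1_4 = 144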